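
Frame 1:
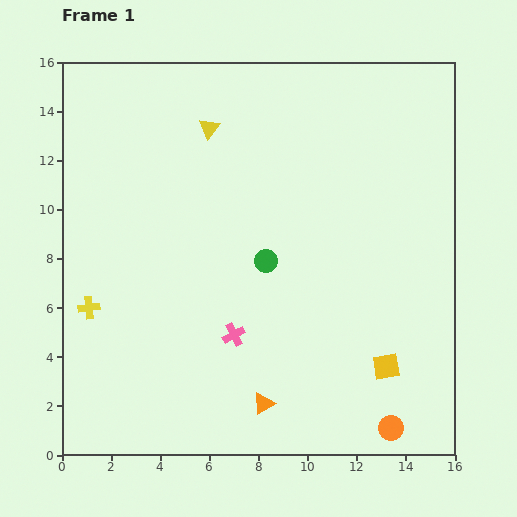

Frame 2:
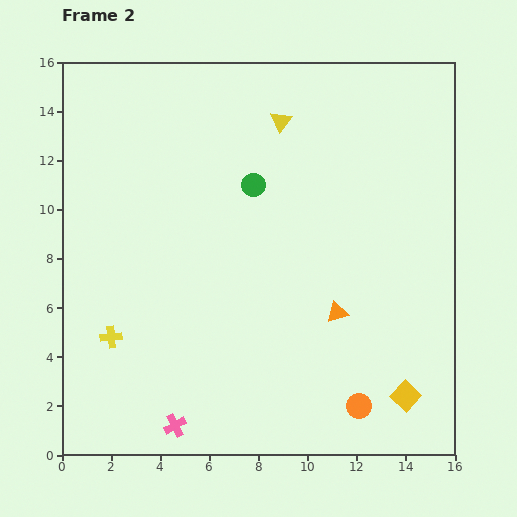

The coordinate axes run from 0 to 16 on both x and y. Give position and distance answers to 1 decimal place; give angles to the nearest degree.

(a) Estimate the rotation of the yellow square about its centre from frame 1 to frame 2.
38° counter-clockwise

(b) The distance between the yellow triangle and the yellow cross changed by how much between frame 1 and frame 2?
+2.4

Distance in frame 1: 8.8. Distance in frame 2: 11.2.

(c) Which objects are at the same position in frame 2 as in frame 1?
none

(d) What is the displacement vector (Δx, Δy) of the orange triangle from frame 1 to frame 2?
(3.0, 3.7)

The orange triangle was at (8.2, 2.1) in frame 1 and (11.2, 5.8) in frame 2.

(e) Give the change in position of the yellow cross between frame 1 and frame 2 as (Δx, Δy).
(0.9, -1.2)

The yellow cross was at (1.1, 6.0) in frame 1 and (2.0, 4.8) in frame 2.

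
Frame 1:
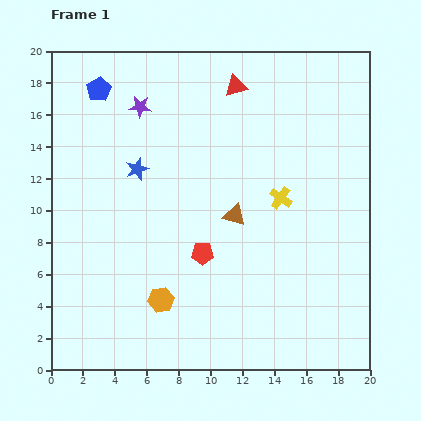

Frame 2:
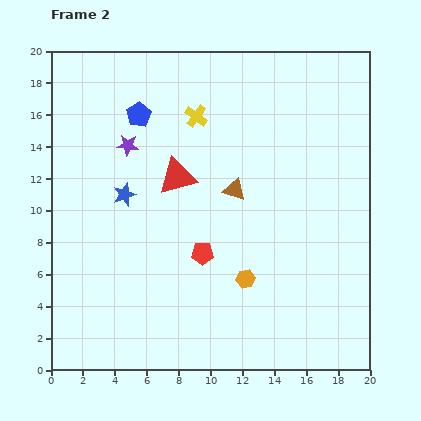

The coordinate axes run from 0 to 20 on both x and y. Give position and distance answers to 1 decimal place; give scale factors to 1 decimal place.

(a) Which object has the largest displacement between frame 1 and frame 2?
the yellow cross

(moved 7.4; next 6.8)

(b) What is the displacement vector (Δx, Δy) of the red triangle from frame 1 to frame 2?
(-3.7, -5.7)

The red triangle was at (11.6, 17.8) in frame 1 and (7.9, 12.1) in frame 2.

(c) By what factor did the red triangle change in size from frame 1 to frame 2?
1.7×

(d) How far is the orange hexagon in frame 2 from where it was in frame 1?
5.5

The orange hexagon moved from (6.9, 4.4) to (12.2, 5.7), a distance of √(5.3² + 1.3²) ≈ 5.5.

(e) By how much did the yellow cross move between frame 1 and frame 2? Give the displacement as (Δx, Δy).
(-5.3, 5.1)

The yellow cross was at (14.4, 10.8) in frame 1 and (9.1, 15.9) in frame 2.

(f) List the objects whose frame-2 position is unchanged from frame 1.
the red pentagon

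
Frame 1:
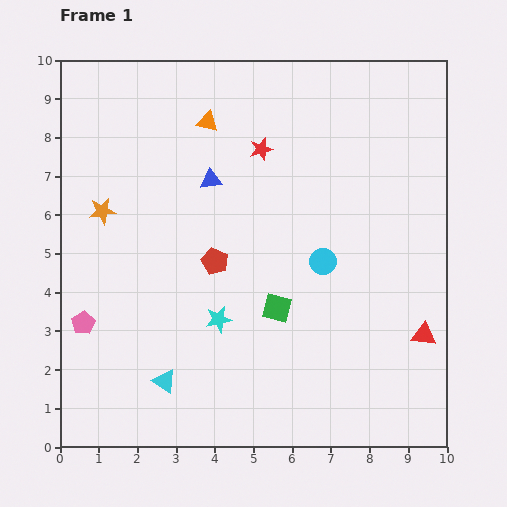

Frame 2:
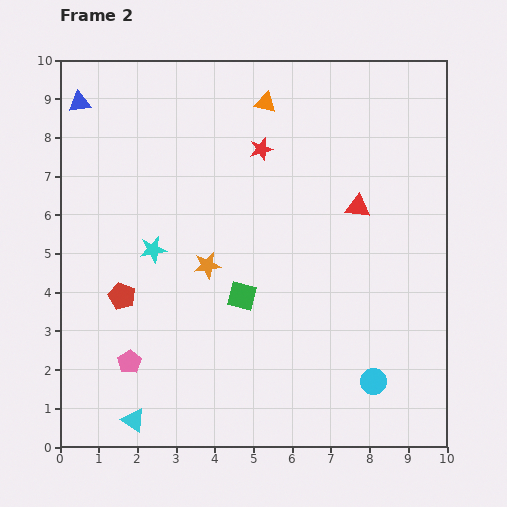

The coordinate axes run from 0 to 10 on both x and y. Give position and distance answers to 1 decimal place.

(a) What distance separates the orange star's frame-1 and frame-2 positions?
3.0

The orange star moved from (1.1, 6.1) to (3.8, 4.7), a distance of √(2.7² + 1.4²) ≈ 3.0.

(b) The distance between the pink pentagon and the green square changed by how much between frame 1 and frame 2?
-1.6

Distance in frame 1: 5.0. Distance in frame 2: 3.4.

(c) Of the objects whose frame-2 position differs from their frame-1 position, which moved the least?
the green square

(moved 0.9)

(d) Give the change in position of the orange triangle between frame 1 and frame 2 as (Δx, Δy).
(1.5, 0.5)

The orange triangle was at (3.8, 8.4) in frame 1 and (5.3, 8.9) in frame 2.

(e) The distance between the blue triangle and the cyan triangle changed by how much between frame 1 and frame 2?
+3.0

Distance in frame 1: 5.3. Distance in frame 2: 8.3.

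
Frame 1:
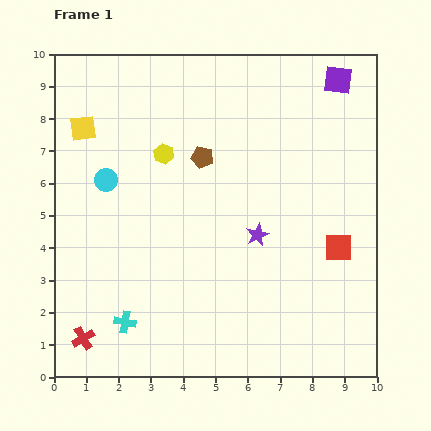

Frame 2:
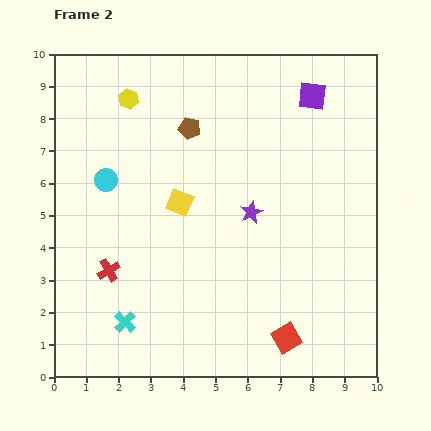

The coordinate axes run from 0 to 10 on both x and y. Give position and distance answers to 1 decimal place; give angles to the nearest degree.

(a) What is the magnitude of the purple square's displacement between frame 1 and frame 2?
0.9

The purple square moved from (8.8, 9.2) to (8.0, 8.7), a distance of √(0.8² + 0.5²) ≈ 0.9.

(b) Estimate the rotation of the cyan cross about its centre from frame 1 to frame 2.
34° clockwise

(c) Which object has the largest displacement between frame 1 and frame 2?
the yellow square

(moved 3.8; next 3.2)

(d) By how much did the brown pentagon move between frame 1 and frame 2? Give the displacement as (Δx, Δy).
(-0.4, 0.9)

The brown pentagon was at (4.6, 6.8) in frame 1 and (4.2, 7.7) in frame 2.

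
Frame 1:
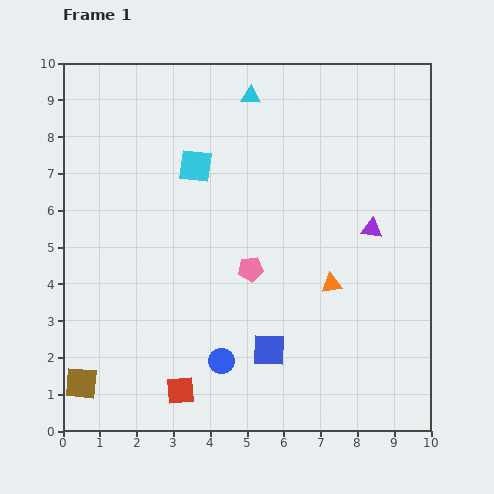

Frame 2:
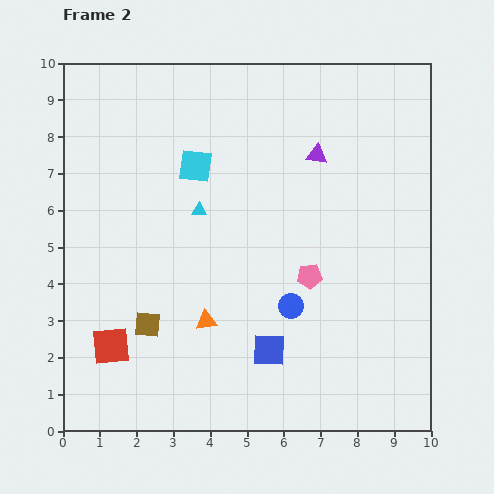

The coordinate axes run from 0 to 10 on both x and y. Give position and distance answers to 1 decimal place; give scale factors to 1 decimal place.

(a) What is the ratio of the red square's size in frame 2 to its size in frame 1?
1.3×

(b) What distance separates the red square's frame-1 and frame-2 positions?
2.2

The red square moved from (3.2, 1.1) to (1.3, 2.3), a distance of √(1.9² + 1.2²) ≈ 2.2.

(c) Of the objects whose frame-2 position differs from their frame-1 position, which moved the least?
the pink pentagon

(moved 1.6)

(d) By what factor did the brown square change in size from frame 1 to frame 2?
0.8×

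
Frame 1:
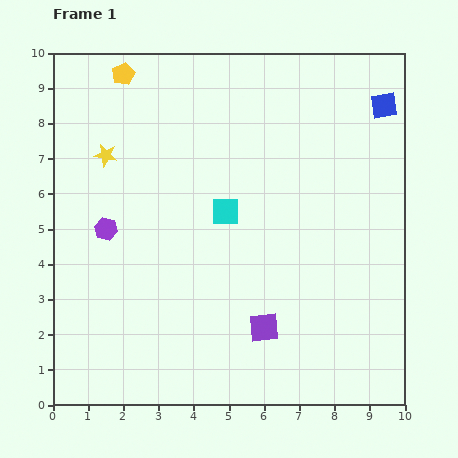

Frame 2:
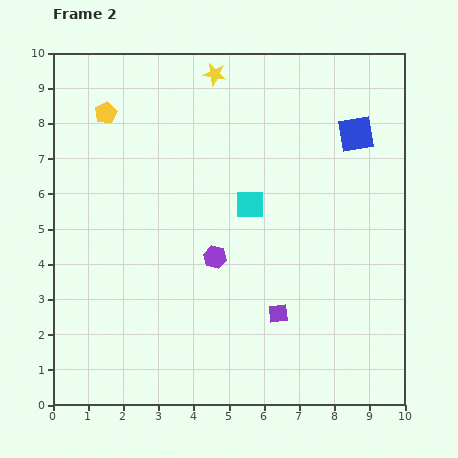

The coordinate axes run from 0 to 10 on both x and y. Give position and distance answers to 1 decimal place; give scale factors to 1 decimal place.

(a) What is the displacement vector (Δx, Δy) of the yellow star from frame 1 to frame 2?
(3.1, 2.3)

The yellow star was at (1.5, 7.1) in frame 1 and (4.6, 9.4) in frame 2.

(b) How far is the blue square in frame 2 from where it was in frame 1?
1.1

The blue square moved from (9.4, 8.5) to (8.6, 7.7), a distance of √(0.8² + 0.8²) ≈ 1.1.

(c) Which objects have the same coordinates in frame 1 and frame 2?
none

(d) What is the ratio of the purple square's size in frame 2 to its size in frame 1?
0.7×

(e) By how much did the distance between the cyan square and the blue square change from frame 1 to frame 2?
-1.8

Distance in frame 1: 5.4. Distance in frame 2: 3.6.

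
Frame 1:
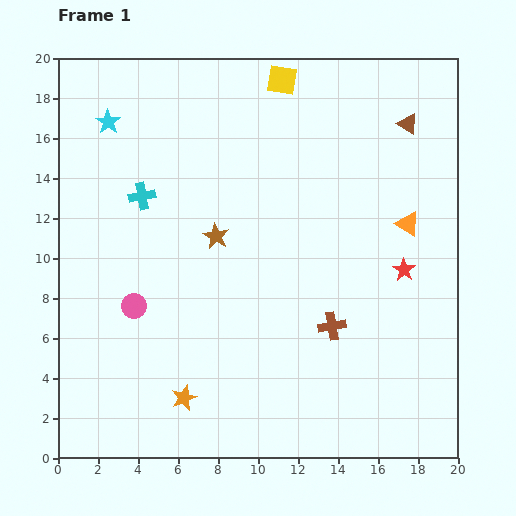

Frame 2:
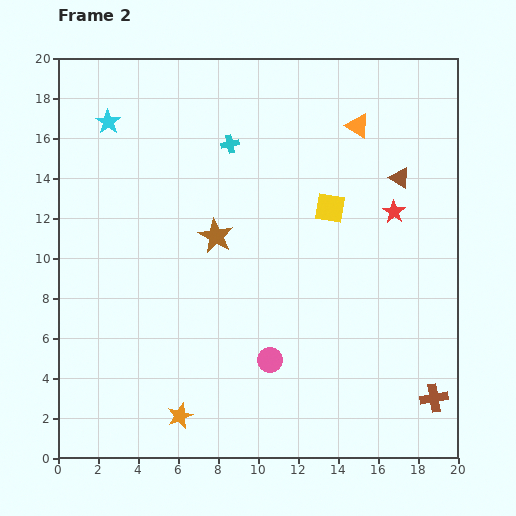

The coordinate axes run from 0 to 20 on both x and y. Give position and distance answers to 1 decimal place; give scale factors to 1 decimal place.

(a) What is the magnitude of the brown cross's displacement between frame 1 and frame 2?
6.2

The brown cross moved from (13.7, 6.6) to (18.8, 3.0), a distance of √(5.1² + 3.6²) ≈ 6.2.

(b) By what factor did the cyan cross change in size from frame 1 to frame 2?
0.7×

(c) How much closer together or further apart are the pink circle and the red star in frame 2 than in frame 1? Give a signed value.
-3.9

Distance in frame 1: 13.6. Distance in frame 2: 9.7.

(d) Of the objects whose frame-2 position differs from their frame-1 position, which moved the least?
the orange star

(moved 0.9)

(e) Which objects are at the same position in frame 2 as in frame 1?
the cyan star, the brown star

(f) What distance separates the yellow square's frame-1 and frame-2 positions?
6.8

The yellow square moved from (11.2, 18.9) to (13.6, 12.5), a distance of √(2.4² + 6.4²) ≈ 6.8.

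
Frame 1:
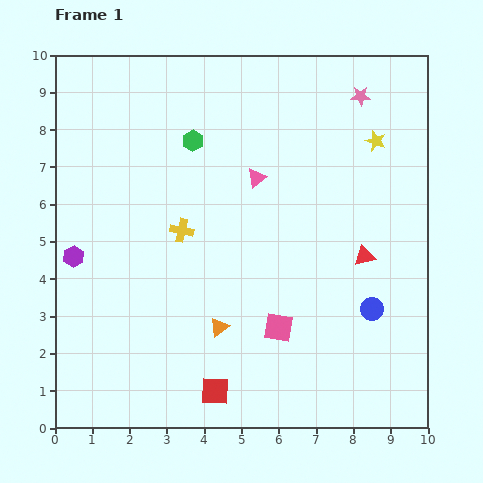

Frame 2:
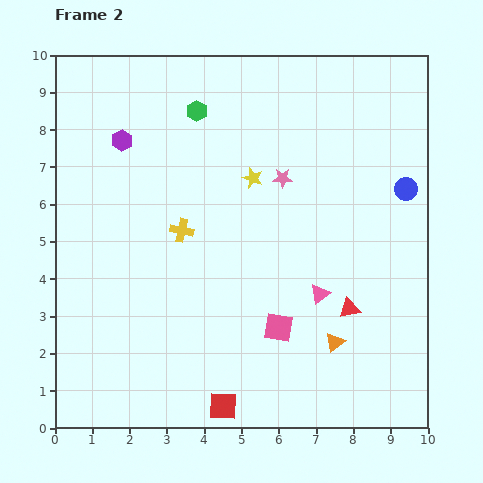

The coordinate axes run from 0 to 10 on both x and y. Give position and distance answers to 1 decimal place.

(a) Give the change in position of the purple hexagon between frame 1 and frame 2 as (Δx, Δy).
(1.3, 3.1)

The purple hexagon was at (0.5, 4.6) in frame 1 and (1.8, 7.7) in frame 2.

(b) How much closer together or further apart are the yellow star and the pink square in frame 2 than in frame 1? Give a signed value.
-1.5

Distance in frame 1: 5.6. Distance in frame 2: 4.1.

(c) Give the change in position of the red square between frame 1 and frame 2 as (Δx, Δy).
(0.2, -0.4)

The red square was at (4.3, 1.0) in frame 1 and (4.5, 0.6) in frame 2.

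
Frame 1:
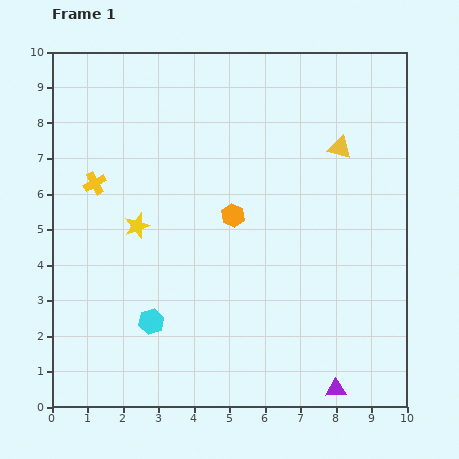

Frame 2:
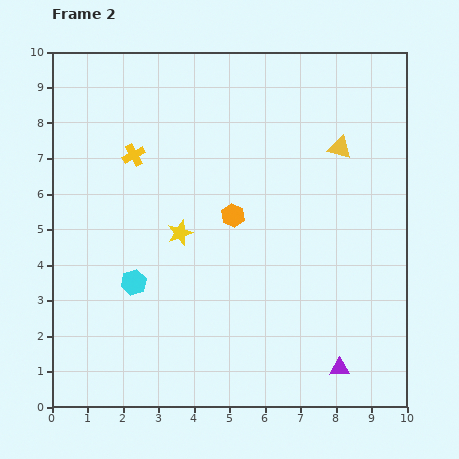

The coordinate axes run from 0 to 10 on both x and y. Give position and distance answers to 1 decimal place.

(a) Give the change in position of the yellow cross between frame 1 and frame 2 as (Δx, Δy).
(1.1, 0.8)

The yellow cross was at (1.2, 6.3) in frame 1 and (2.3, 7.1) in frame 2.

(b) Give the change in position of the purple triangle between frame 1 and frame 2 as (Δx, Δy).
(0.1, 0.6)

The purple triangle was at (8.0, 0.5) in frame 1 and (8.1, 1.1) in frame 2.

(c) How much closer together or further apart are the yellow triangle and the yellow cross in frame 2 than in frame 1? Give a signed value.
-1.2

Distance in frame 1: 7.0. Distance in frame 2: 5.8.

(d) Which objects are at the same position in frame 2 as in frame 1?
the orange hexagon, the yellow triangle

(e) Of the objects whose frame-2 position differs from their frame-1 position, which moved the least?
the purple triangle

(moved 0.6)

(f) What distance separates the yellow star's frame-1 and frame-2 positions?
1.2

The yellow star moved from (2.4, 5.1) to (3.6, 4.9), a distance of √(1.2² + 0.2²) ≈ 1.2.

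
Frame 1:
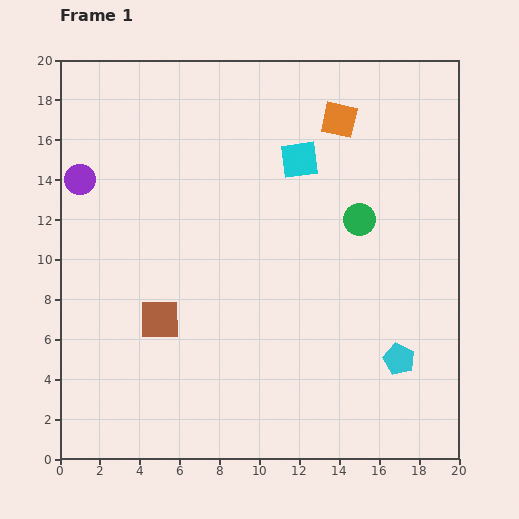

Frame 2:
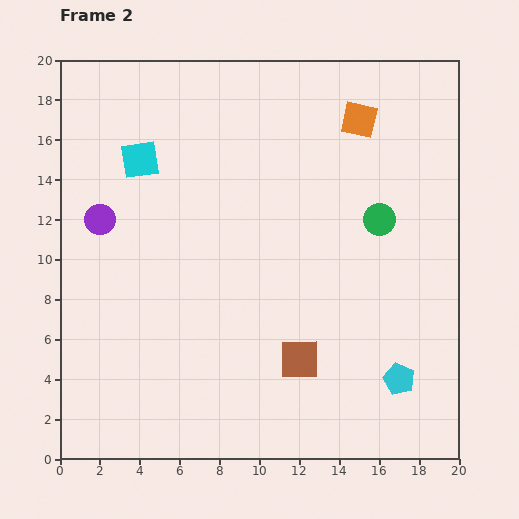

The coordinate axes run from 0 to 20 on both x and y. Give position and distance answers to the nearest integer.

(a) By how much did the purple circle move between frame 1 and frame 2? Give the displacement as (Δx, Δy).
(1, -2)

The purple circle was at (1, 14) in frame 1 and (2, 12) in frame 2.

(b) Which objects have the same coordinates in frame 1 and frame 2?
none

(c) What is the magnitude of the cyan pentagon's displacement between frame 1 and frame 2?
1

The cyan pentagon moved from (17, 5) to (17, 4), a distance of √(0² + 1²) ≈ 1.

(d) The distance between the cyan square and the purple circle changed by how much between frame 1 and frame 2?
-7

Distance in frame 1: 11. Distance in frame 2: 4.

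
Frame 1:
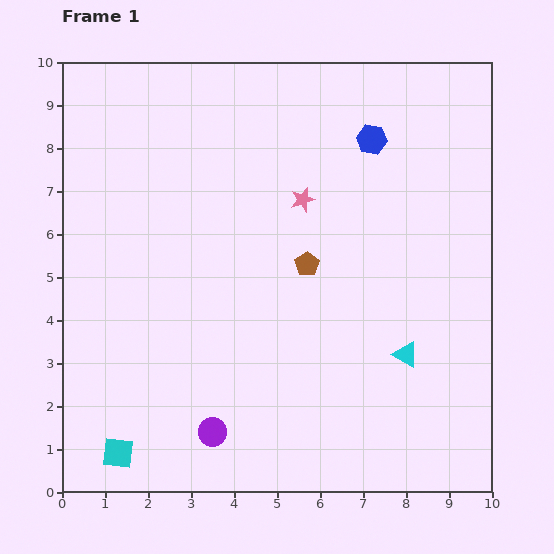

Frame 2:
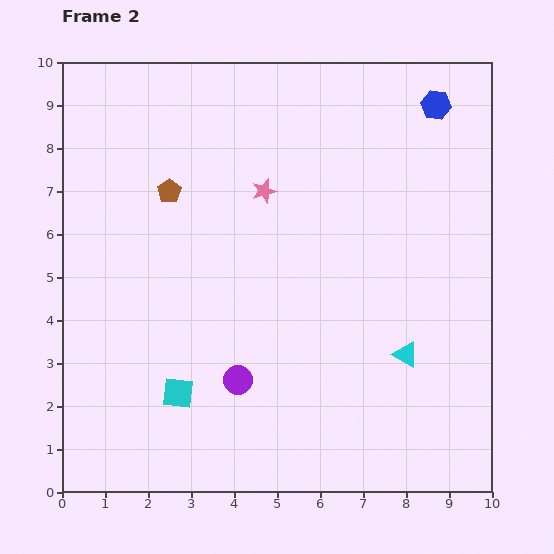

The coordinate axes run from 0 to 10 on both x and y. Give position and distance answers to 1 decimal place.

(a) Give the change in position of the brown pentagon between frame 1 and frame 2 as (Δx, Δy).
(-3.2, 1.7)

The brown pentagon was at (5.7, 5.3) in frame 1 and (2.5, 7.0) in frame 2.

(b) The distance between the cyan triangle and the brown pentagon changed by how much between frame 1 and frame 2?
+3.6

Distance in frame 1: 3.1. Distance in frame 2: 6.7.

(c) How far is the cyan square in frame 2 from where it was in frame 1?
2.0

The cyan square moved from (1.3, 0.9) to (2.7, 2.3), a distance of √(1.4² + 1.4²) ≈ 2.0.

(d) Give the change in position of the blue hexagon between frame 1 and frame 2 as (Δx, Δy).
(1.5, 0.8)

The blue hexagon was at (7.2, 8.2) in frame 1 and (8.7, 9.0) in frame 2.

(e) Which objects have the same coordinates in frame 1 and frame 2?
the cyan triangle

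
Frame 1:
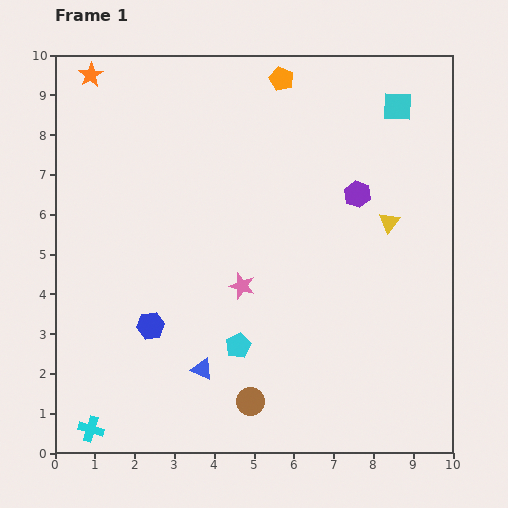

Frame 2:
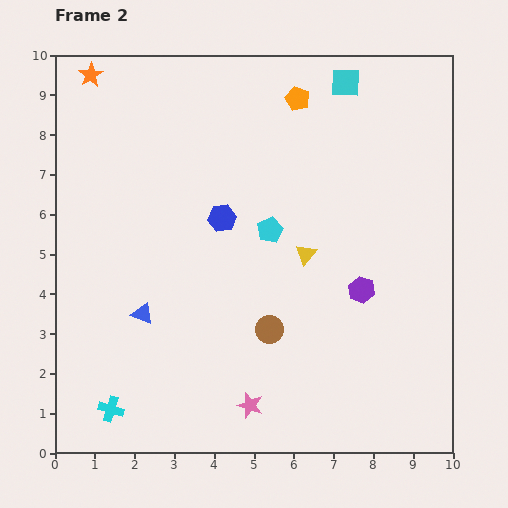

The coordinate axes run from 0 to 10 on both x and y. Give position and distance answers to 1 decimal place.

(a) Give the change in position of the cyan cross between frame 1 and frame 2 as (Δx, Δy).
(0.5, 0.5)

The cyan cross was at (0.9, 0.6) in frame 1 and (1.4, 1.1) in frame 2.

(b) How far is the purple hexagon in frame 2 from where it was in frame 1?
2.4

The purple hexagon moved from (7.6, 6.5) to (7.7, 4.1), a distance of √(0.1² + 2.4²) ≈ 2.4.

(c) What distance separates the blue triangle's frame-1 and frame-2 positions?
2.1

The blue triangle moved from (3.7, 2.1) to (2.2, 3.5), a distance of √(1.5² + 1.4²) ≈ 2.1.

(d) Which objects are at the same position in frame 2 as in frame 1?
the orange star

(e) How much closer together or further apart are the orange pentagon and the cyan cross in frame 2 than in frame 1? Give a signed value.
-0.9

Distance in frame 1: 10.0. Distance in frame 2: 9.1.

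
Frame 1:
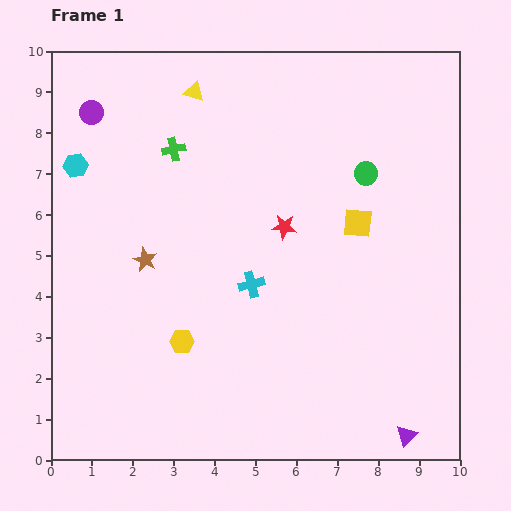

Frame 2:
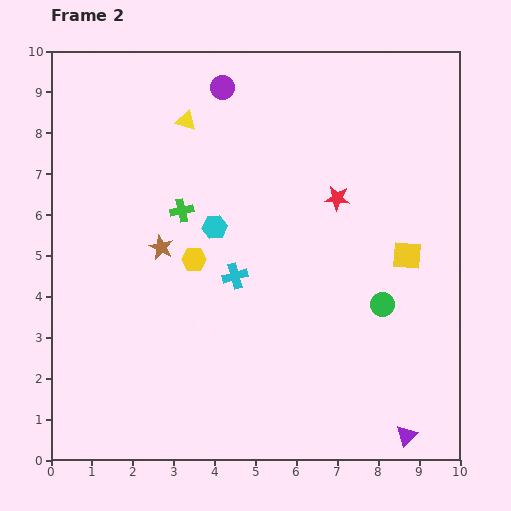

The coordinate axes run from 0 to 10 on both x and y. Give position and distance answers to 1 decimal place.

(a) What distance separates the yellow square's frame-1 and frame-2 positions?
1.4

The yellow square moved from (7.5, 5.8) to (8.7, 5.0), a distance of √(1.2² + 0.8²) ≈ 1.4.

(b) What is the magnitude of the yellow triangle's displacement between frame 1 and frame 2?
0.7

The yellow triangle moved from (3.5, 9.0) to (3.3, 8.3), a distance of √(0.2² + 0.7²) ≈ 0.7.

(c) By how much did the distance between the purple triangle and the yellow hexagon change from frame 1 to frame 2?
+0.7

Distance in frame 1: 6.0. Distance in frame 2: 6.7.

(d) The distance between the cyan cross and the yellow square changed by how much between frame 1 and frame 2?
+1.2

Distance in frame 1: 3.0. Distance in frame 2: 4.2.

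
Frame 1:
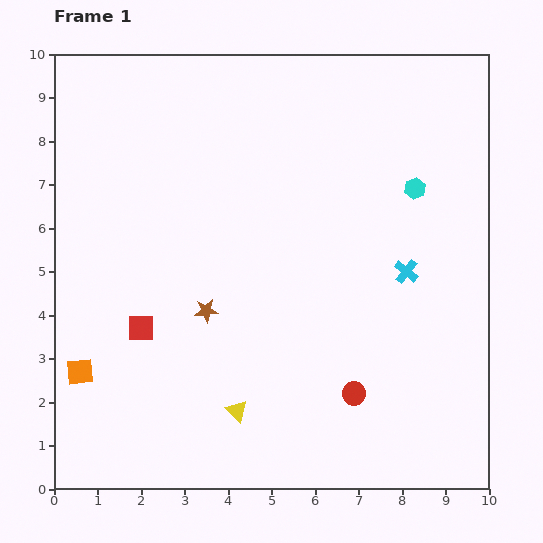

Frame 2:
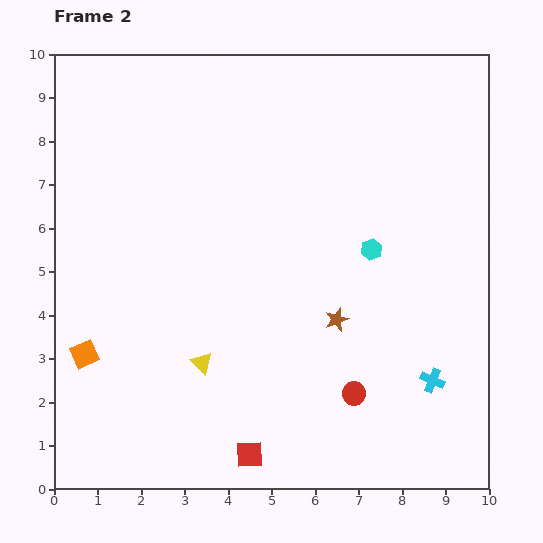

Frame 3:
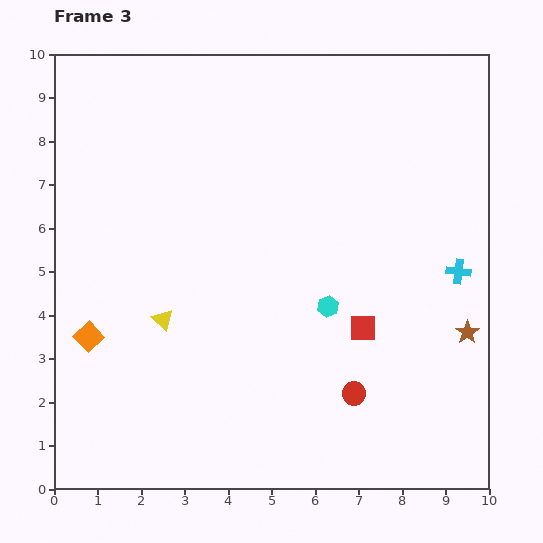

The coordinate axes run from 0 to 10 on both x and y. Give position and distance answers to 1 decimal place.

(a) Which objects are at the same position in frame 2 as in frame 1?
the red circle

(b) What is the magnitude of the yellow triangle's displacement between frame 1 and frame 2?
1.4

The yellow triangle moved from (4.2, 1.8) to (3.4, 2.9), a distance of √(0.8² + 1.1²) ≈ 1.4.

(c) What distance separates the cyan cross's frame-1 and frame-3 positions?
1.2

The cyan cross moved from (8.1, 5.0) to (9.3, 5.0), a distance of √(1.2² + 0.0²) ≈ 1.2.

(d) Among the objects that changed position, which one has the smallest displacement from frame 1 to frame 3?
the orange square

(moved 0.8)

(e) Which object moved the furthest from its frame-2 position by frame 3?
the red square

(moved 3.9; next 3.0)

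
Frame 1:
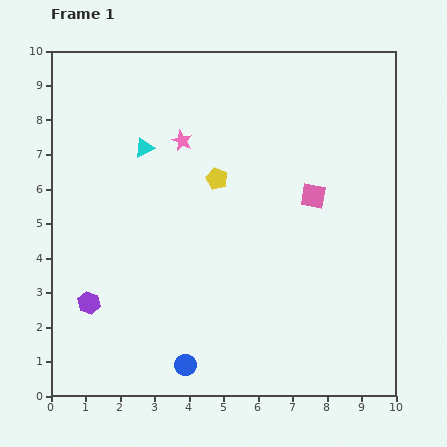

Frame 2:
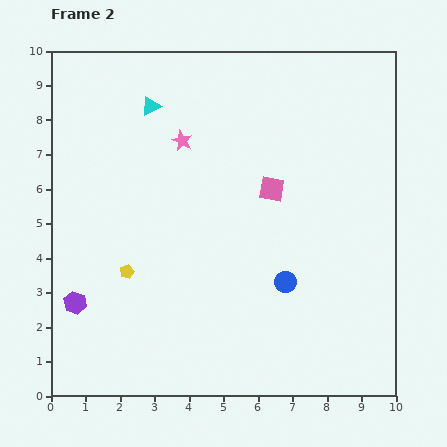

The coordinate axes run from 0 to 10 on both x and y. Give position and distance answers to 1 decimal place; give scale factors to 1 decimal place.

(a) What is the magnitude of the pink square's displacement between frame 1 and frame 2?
1.2

The pink square moved from (7.6, 5.8) to (6.4, 6.0), a distance of √(1.2² + 0.2²) ≈ 1.2.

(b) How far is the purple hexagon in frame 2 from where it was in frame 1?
0.4

The purple hexagon moved from (1.1, 2.7) to (0.7, 2.7), a distance of √(0.4² + 0.0²) ≈ 0.4.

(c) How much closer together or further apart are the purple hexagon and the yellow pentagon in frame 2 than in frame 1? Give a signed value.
-3.5

Distance in frame 1: 5.2. Distance in frame 2: 1.7.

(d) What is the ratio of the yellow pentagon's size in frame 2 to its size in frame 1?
0.6×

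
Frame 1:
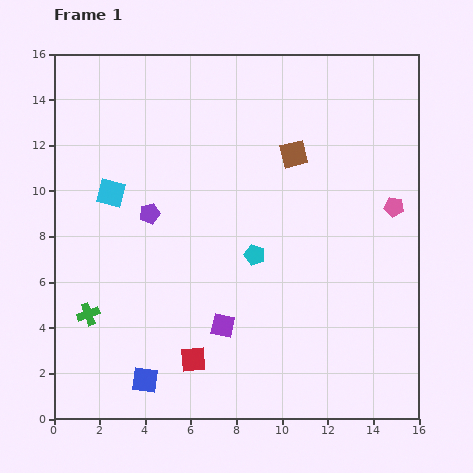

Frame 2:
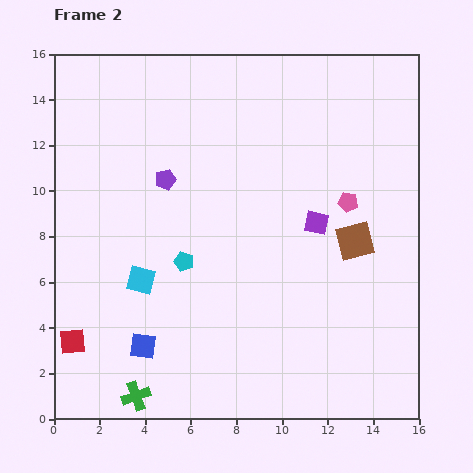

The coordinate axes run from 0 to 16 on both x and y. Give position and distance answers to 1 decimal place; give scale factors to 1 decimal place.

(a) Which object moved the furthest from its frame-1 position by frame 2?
the purple square

(moved 6.1; next 5.4)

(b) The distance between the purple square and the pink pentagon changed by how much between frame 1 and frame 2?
-7.4

Distance in frame 1: 9.1. Distance in frame 2: 1.7.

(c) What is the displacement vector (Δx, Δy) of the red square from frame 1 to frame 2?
(-5.3, 0.8)

The red square was at (6.1, 2.6) in frame 1 and (0.8, 3.4) in frame 2.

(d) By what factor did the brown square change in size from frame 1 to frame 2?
1.4×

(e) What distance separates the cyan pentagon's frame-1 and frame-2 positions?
3.1

The cyan pentagon moved from (8.8, 7.2) to (5.7, 6.9), a distance of √(3.1² + 0.3²) ≈ 3.1.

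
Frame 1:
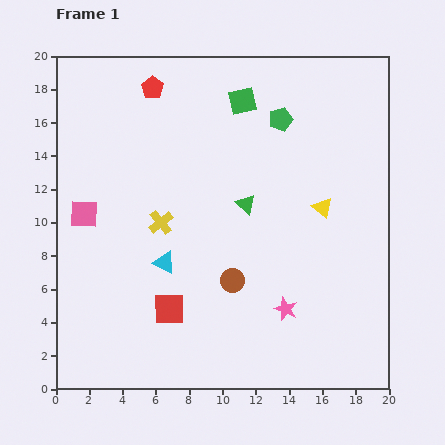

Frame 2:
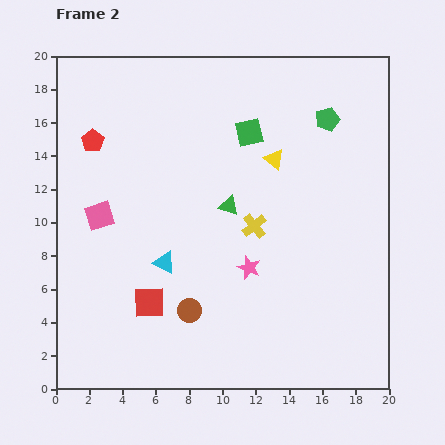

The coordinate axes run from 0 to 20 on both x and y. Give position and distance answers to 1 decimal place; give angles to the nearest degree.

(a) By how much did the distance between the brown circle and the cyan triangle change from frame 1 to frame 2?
-0.9

Distance in frame 1: 4.2. Distance in frame 2: 3.3.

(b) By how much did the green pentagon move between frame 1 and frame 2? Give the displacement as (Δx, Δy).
(2.8, 0.0)

The green pentagon was at (13.5, 16.2) in frame 1 and (16.3, 16.2) in frame 2.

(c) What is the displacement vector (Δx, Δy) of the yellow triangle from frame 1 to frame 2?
(-2.9, 2.9)

The yellow triangle was at (16.0, 10.9) in frame 1 and (13.1, 13.8) in frame 2.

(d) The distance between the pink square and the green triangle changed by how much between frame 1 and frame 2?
-1.9

Distance in frame 1: 9.7. Distance in frame 2: 7.8.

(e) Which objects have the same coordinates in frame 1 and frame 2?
the cyan triangle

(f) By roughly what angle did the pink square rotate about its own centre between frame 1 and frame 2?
20° counter-clockwise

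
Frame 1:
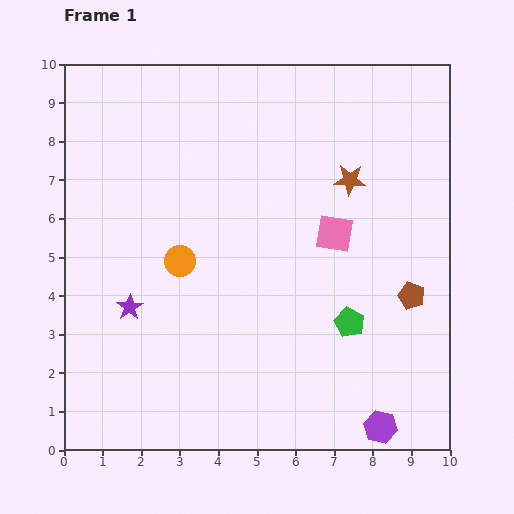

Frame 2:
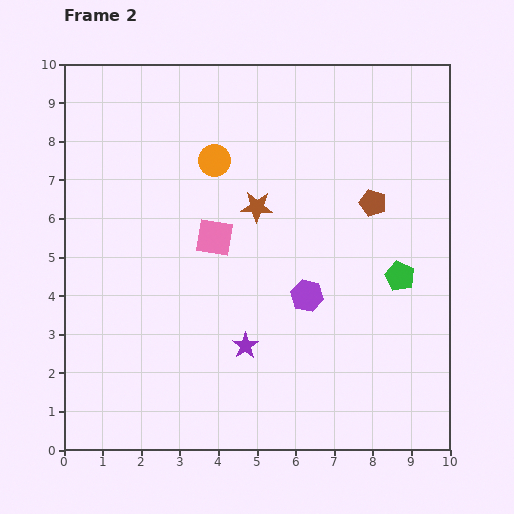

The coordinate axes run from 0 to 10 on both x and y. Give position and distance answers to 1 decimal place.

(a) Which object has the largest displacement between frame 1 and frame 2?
the purple hexagon

(moved 3.9; next 3.2)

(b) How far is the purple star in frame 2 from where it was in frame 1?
3.2

The purple star moved from (1.7, 3.7) to (4.7, 2.7), a distance of √(3.0² + 1.0²) ≈ 3.2.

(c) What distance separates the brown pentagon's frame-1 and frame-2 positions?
2.6

The brown pentagon moved from (9.0, 4.0) to (8.0, 6.4), a distance of √(1.0² + 2.4²) ≈ 2.6.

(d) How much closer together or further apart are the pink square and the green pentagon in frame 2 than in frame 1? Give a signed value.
+2.6

Distance in frame 1: 2.3. Distance in frame 2: 4.9.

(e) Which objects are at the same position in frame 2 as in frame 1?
none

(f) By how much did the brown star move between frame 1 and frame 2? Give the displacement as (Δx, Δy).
(-2.4, -0.7)

The brown star was at (7.4, 7.0) in frame 1 and (5.0, 6.3) in frame 2.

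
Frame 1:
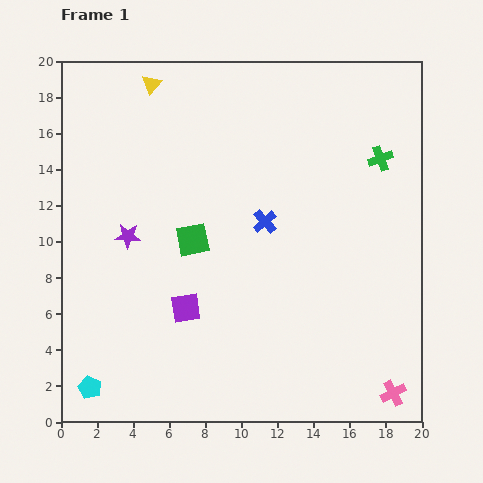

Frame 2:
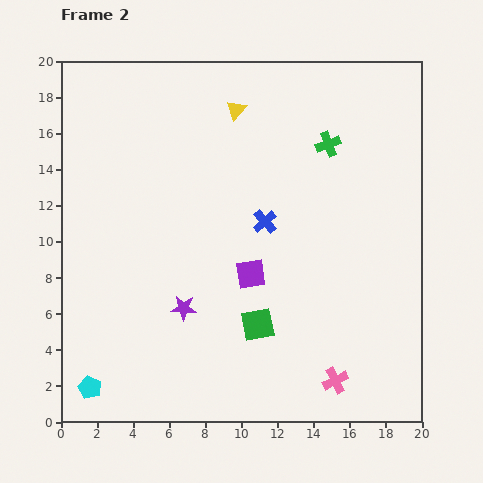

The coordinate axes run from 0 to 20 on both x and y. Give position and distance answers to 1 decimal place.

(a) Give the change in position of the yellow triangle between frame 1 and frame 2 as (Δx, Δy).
(4.7, -1.4)

The yellow triangle was at (5.0, 18.7) in frame 1 and (9.7, 17.3) in frame 2.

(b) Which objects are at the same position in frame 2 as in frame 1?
the blue cross, the cyan pentagon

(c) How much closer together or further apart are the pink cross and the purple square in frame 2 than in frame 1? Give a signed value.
-4.9

Distance in frame 1: 12.4. Distance in frame 2: 7.5.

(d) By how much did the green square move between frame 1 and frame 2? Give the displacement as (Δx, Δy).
(3.6, -4.7)

The green square was at (7.3, 10.1) in frame 1 and (10.9, 5.4) in frame 2.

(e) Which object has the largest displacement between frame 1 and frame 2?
the green square

(moved 5.9; next 5.1)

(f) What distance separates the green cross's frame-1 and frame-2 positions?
3.0

The green cross moved from (17.7, 14.6) to (14.8, 15.4), a distance of √(2.9² + 0.8²) ≈ 3.0.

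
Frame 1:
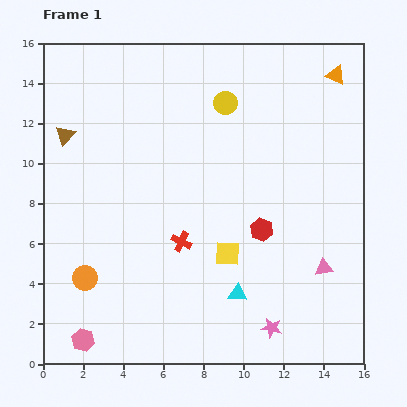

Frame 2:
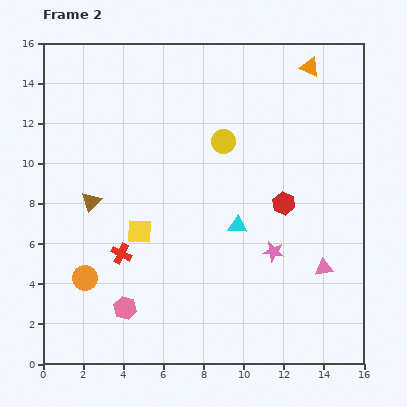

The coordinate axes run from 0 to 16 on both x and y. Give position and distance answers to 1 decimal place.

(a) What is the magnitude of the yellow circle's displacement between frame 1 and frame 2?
1.9

The yellow circle moved from (9.1, 13.0) to (9.0, 11.1), a distance of √(0.1² + 1.9²) ≈ 1.9.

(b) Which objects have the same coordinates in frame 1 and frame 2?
the pink triangle, the orange circle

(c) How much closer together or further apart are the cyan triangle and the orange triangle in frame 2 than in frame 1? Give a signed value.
-3.3

Distance in frame 1: 12.0. Distance in frame 2: 8.7.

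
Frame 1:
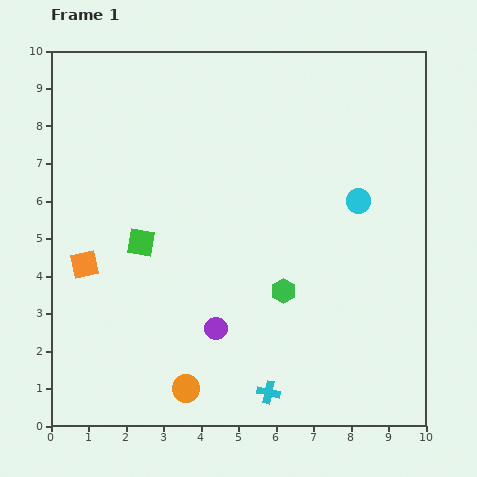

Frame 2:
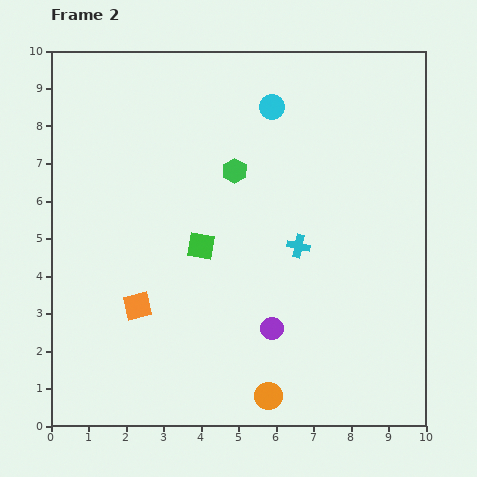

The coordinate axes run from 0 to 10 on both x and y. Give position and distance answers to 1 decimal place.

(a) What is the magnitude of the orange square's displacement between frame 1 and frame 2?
1.8

The orange square moved from (0.9, 4.3) to (2.3, 3.2), a distance of √(1.4² + 1.1²) ≈ 1.8.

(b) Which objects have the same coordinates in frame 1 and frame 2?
none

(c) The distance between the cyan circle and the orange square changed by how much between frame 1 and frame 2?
-1.1

Distance in frame 1: 7.5. Distance in frame 2: 6.4.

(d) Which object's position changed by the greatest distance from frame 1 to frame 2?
the cyan cross

(moved 4.0; next 3.5)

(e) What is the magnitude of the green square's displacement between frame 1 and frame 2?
1.6

The green square moved from (2.4, 4.9) to (4.0, 4.8), a distance of √(1.6² + 0.1²) ≈ 1.6.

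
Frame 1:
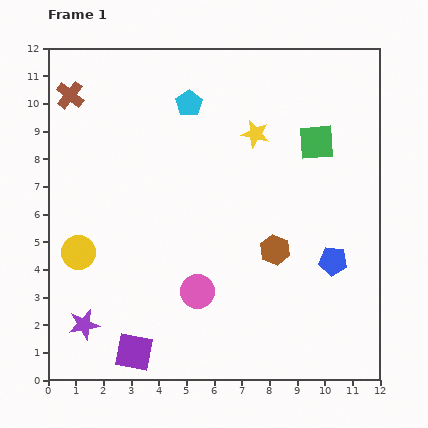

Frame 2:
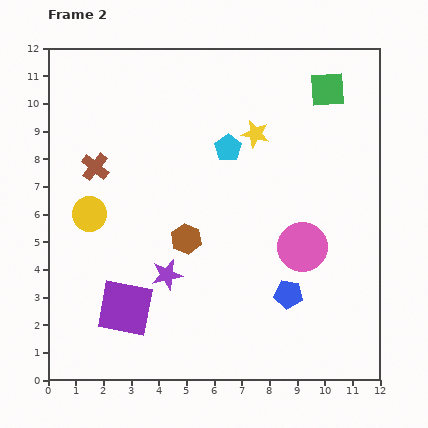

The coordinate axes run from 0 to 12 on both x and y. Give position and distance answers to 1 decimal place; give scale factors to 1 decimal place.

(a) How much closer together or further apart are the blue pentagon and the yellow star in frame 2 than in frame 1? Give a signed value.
+0.5

Distance in frame 1: 5.4. Distance in frame 2: 5.9.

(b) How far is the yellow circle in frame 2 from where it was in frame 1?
1.5

The yellow circle moved from (1.1, 4.6) to (1.5, 6.0), a distance of √(0.4² + 1.4²) ≈ 1.5.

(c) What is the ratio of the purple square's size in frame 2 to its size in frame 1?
1.5×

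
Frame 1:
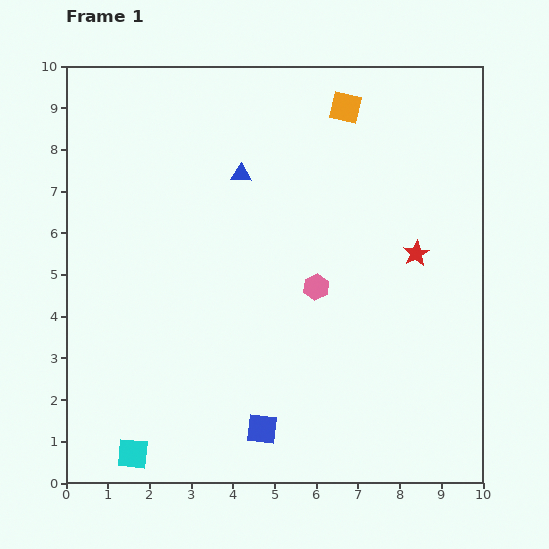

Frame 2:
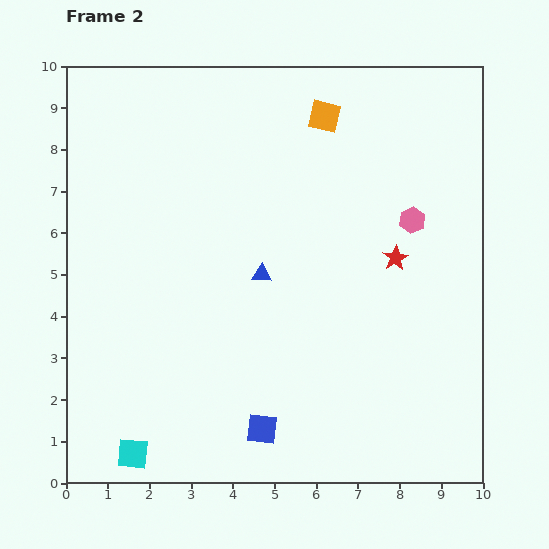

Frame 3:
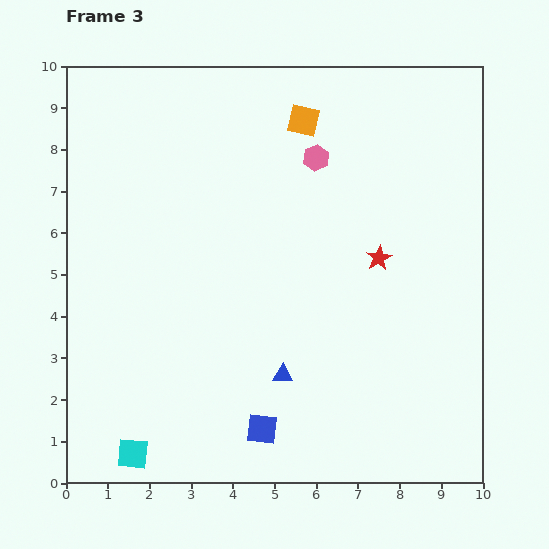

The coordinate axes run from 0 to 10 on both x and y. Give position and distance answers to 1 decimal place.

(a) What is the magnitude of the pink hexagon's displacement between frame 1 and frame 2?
2.8

The pink hexagon moved from (6.0, 4.7) to (8.3, 6.3), a distance of √(2.3² + 1.6²) ≈ 2.8.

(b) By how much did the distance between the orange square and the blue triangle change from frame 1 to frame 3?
+3.1

Distance in frame 1: 3.0. Distance in frame 3: 6.1.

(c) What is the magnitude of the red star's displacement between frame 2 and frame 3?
0.4

The red star moved from (7.9, 5.4) to (7.5, 5.4), a distance of √(0.4² + 0.0²) ≈ 0.4.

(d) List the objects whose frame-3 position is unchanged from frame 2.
the cyan square, the blue square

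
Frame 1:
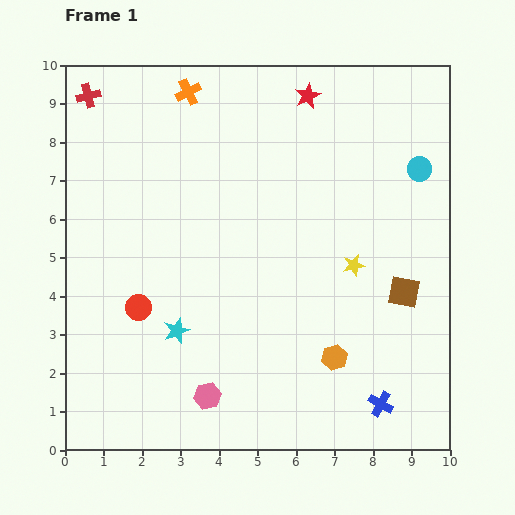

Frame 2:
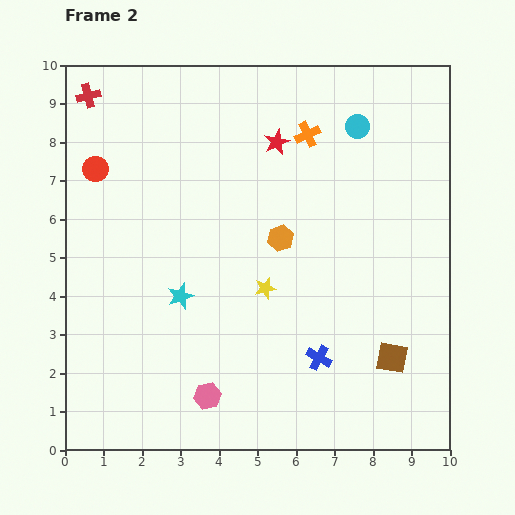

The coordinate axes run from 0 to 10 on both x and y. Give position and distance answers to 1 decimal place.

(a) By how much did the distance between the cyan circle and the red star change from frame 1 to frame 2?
-1.4

Distance in frame 1: 3.5. Distance in frame 2: 2.1.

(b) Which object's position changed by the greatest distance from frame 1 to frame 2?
the red circle

(moved 3.8; next 3.4)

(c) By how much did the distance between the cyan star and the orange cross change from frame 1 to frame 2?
-0.9

Distance in frame 1: 6.2. Distance in frame 2: 5.3.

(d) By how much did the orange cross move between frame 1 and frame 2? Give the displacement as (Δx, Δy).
(3.1, -1.1)

The orange cross was at (3.2, 9.3) in frame 1 and (6.3, 8.2) in frame 2.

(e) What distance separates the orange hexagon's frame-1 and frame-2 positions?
3.4

The orange hexagon moved from (7.0, 2.4) to (5.6, 5.5), a distance of √(1.4² + 3.1²) ≈ 3.4.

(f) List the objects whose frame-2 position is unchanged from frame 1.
the red cross, the pink hexagon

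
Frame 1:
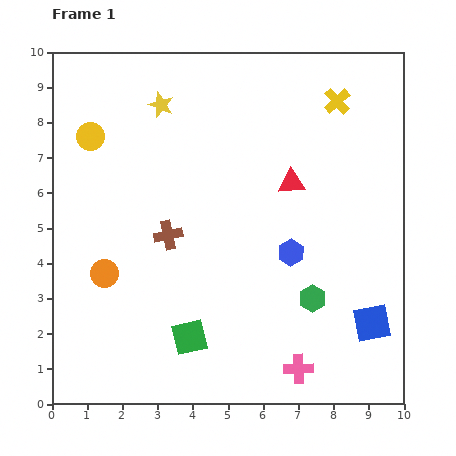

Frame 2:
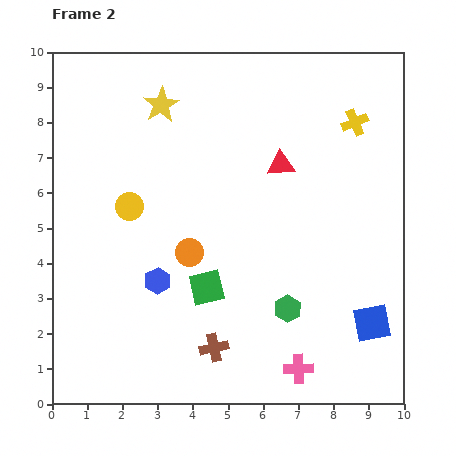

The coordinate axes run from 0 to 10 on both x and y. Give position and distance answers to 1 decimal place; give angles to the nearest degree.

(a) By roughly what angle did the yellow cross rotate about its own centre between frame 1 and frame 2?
19° clockwise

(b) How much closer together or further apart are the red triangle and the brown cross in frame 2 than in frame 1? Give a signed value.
+1.7

Distance in frame 1: 3.8. Distance in frame 2: 5.5.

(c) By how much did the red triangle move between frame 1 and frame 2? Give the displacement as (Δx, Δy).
(-0.3, 0.5)

The red triangle was at (6.8, 6.3) in frame 1 and (6.5, 6.8) in frame 2.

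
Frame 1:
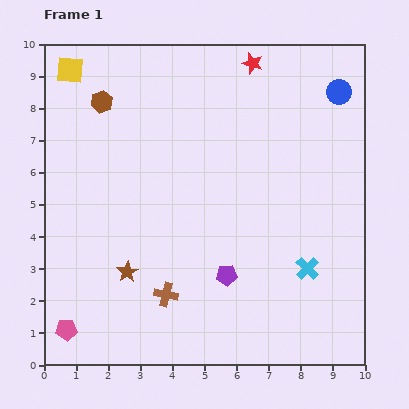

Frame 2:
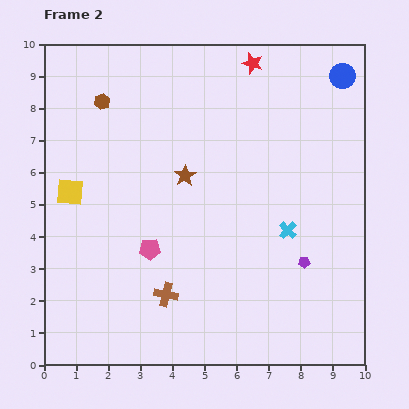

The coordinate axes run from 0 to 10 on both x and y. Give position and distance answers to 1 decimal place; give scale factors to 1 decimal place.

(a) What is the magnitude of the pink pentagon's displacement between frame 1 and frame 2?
3.6

The pink pentagon moved from (0.7, 1.1) to (3.3, 3.6), a distance of √(2.6² + 2.5²) ≈ 3.6.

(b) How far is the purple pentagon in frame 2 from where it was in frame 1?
2.4

The purple pentagon moved from (5.7, 2.8) to (8.1, 3.2), a distance of √(2.4² + 0.4²) ≈ 2.4.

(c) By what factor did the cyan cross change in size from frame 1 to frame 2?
0.8×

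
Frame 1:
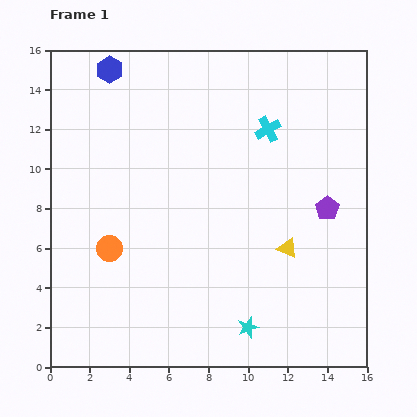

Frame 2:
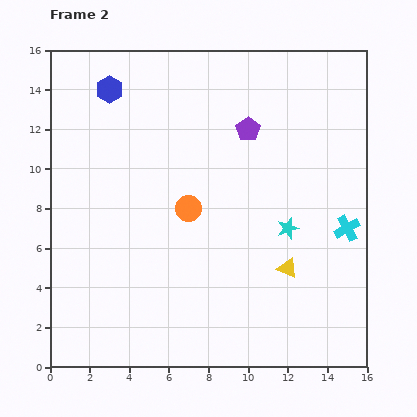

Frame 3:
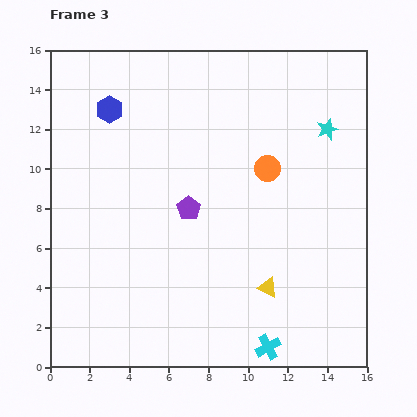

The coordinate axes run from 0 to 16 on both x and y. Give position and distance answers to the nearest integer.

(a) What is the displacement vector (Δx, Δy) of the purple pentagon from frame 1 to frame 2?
(-4, 4)

The purple pentagon was at (14, 8) in frame 1 and (10, 12) in frame 2.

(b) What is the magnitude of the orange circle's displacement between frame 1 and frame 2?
4

The orange circle moved from (3, 6) to (7, 8), a distance of √(4² + 2²) ≈ 4.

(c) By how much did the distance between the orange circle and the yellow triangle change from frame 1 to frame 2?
-3

Distance in frame 1: 9. Distance in frame 2: 6.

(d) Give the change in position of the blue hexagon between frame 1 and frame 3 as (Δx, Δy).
(0, -2)

The blue hexagon was at (3, 15) in frame 1 and (3, 13) in frame 3.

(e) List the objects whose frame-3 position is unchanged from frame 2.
none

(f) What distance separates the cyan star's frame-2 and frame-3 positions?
5

The cyan star moved from (12, 7) to (14, 12), a distance of √(2² + 5²) ≈ 5.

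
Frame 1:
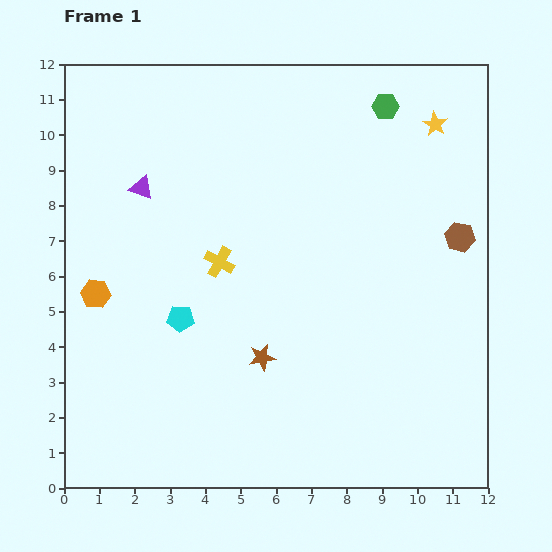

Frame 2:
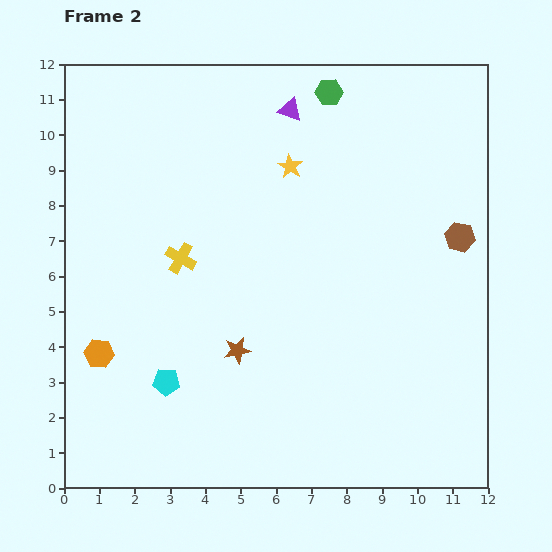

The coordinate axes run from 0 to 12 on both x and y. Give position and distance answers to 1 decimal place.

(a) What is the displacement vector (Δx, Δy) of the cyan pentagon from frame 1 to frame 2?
(-0.4, -1.8)

The cyan pentagon was at (3.3, 4.8) in frame 1 and (2.9, 3.0) in frame 2.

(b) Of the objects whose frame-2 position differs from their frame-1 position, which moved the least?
the brown star

(moved 0.7)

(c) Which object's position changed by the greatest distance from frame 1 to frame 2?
the purple triangle

(moved 4.7; next 4.3)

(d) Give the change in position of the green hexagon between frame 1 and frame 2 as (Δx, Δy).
(-1.6, 0.4)

The green hexagon was at (9.1, 10.8) in frame 1 and (7.5, 11.2) in frame 2.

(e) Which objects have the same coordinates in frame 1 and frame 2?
the brown hexagon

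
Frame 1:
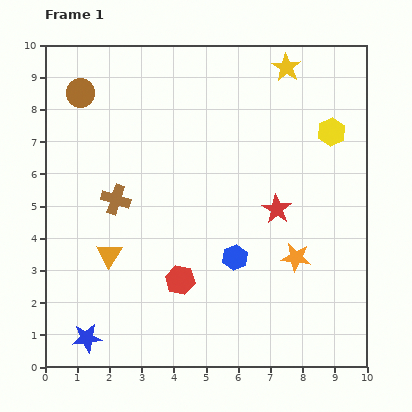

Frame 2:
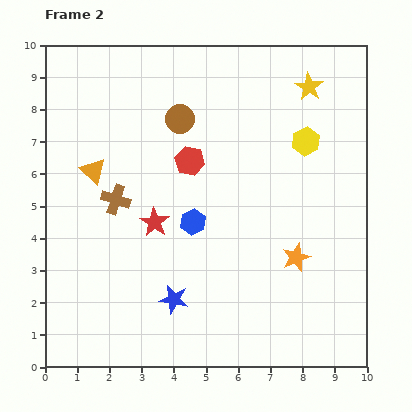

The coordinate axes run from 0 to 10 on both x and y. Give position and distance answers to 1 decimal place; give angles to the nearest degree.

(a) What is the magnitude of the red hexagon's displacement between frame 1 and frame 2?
3.7

The red hexagon moved from (4.2, 2.7) to (4.5, 6.4), a distance of √(0.3² + 3.7²) ≈ 3.7.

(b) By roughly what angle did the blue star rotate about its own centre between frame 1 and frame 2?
19° clockwise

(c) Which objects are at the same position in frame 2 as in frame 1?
the orange star, the brown cross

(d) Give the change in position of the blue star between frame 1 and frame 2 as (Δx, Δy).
(2.7, 1.2)

The blue star was at (1.3, 0.9) in frame 1 and (4.0, 2.1) in frame 2.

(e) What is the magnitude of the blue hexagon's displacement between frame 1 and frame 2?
1.7

The blue hexagon moved from (5.9, 3.4) to (4.6, 4.5), a distance of √(1.3² + 1.1²) ≈ 1.7.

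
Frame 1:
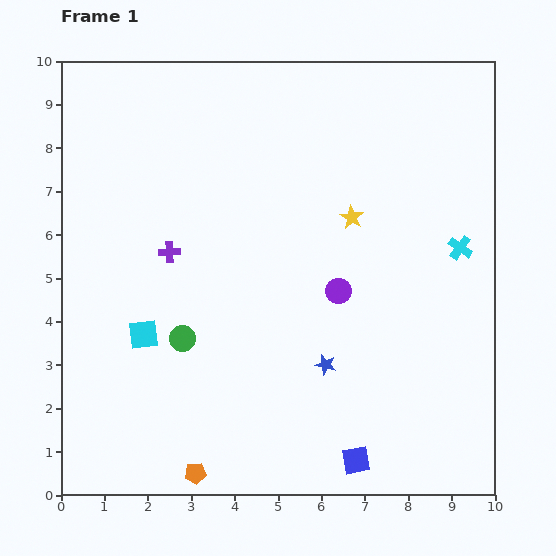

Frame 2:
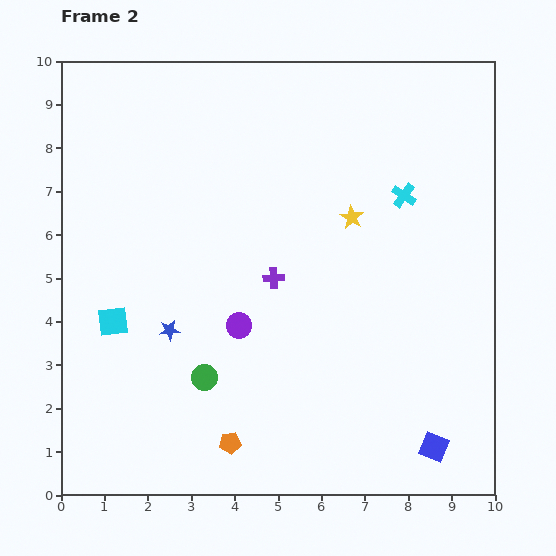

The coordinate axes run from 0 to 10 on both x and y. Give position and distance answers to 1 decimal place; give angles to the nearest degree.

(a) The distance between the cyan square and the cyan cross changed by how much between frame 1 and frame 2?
-0.3

Distance in frame 1: 7.6. Distance in frame 2: 7.3.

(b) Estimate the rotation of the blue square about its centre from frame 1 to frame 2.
33° clockwise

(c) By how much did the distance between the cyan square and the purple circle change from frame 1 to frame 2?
-1.7

Distance in frame 1: 4.6. Distance in frame 2: 2.9.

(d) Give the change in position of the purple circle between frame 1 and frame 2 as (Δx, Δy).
(-2.3, -0.8)

The purple circle was at (6.4, 4.7) in frame 1 and (4.1, 3.9) in frame 2.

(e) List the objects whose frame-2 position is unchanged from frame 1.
the yellow star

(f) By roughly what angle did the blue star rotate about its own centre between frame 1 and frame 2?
19° counter-clockwise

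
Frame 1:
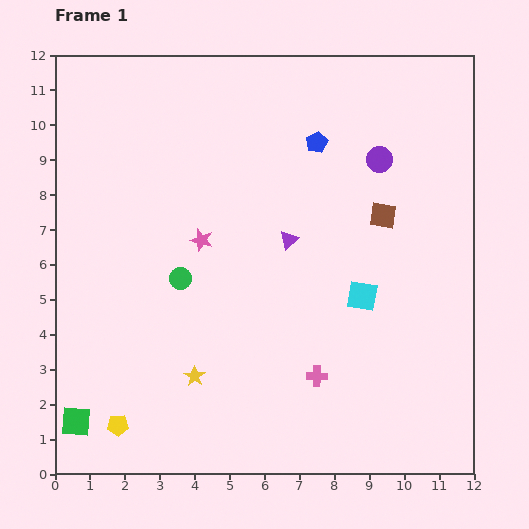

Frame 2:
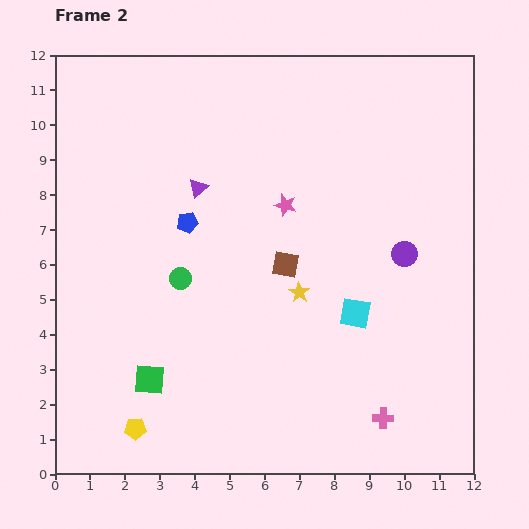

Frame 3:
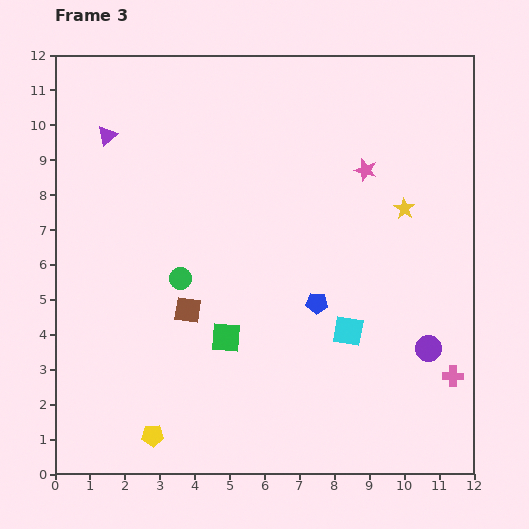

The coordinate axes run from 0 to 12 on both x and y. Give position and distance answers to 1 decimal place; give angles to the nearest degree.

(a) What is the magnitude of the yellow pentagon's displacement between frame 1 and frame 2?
0.5

The yellow pentagon moved from (1.8, 1.4) to (2.3, 1.3), a distance of √(0.5² + 0.1²) ≈ 0.5.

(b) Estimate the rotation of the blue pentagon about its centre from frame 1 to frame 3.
30° clockwise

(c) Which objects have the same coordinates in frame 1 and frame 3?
the green circle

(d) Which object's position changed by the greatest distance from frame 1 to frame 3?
the yellow star

(moved 7.7; next 6.2)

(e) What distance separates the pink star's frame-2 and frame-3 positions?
2.5

The pink star moved from (6.6, 7.7) to (8.9, 8.7), a distance of √(2.3² + 1.0²) ≈ 2.5.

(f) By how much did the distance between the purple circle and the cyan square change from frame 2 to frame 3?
+0.2

Distance in frame 2: 2.2. Distance in frame 3: 2.4.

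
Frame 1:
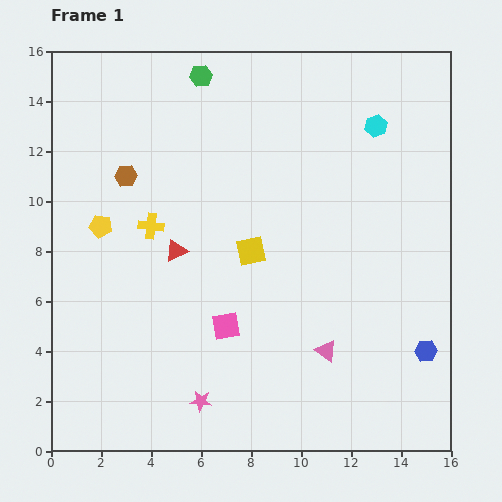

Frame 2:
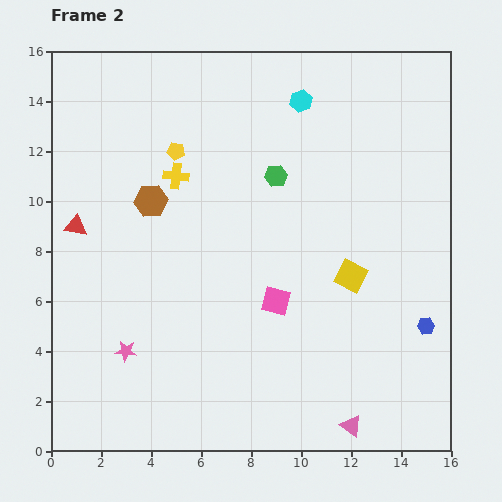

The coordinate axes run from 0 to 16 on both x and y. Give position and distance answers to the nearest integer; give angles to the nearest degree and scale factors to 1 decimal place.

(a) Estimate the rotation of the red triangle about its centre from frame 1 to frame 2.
35° clockwise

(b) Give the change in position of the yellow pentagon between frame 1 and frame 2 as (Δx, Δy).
(3, 3)

The yellow pentagon was at (2, 9) in frame 1 and (5, 12) in frame 2.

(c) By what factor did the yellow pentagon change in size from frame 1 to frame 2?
0.8×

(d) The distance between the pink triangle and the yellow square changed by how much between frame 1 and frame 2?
+1

Distance in frame 1: 5. Distance in frame 2: 6.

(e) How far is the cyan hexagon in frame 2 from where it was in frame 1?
3

The cyan hexagon moved from (13, 13) to (10, 14), a distance of √(3² + 1²) ≈ 3.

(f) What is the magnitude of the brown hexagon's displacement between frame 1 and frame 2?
1

The brown hexagon moved from (3, 11) to (4, 10), a distance of √(1² + 1²) ≈ 1.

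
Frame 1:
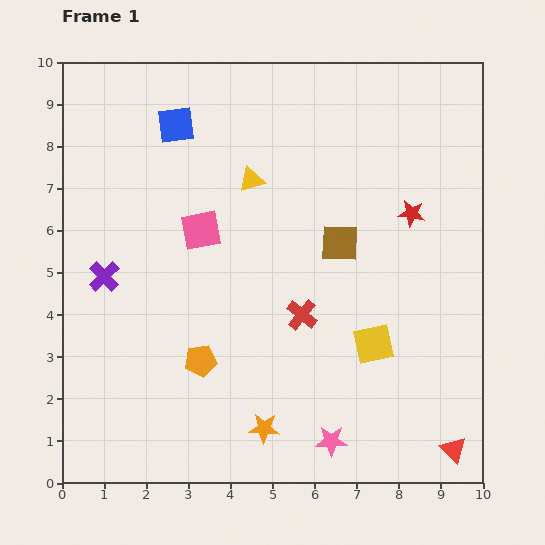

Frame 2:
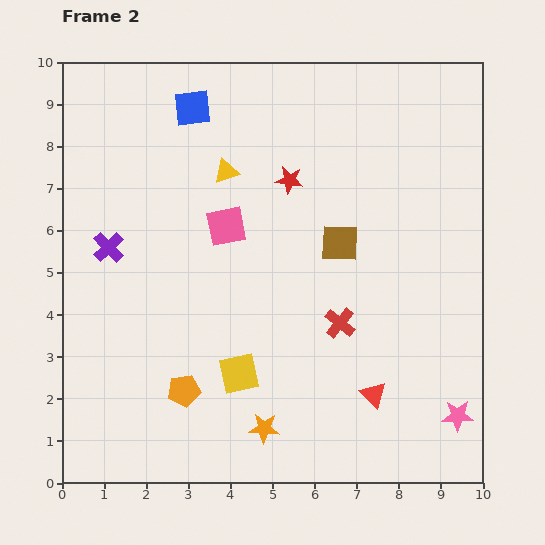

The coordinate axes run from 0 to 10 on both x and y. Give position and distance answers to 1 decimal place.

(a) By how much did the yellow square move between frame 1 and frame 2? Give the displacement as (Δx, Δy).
(-3.2, -0.7)

The yellow square was at (7.4, 3.3) in frame 1 and (4.2, 2.6) in frame 2.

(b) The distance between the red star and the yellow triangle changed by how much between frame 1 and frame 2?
-2.4

Distance in frame 1: 3.9. Distance in frame 2: 1.5.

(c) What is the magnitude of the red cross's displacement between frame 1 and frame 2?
0.9

The red cross moved from (5.7, 4.0) to (6.6, 3.8), a distance of √(0.9² + 0.2²) ≈ 0.9.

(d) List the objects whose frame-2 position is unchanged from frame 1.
the brown square, the orange star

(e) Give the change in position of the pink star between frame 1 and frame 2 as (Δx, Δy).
(3.0, 0.6)

The pink star was at (6.4, 1.0) in frame 1 and (9.4, 1.6) in frame 2.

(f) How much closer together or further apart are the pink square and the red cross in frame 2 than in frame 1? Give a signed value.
+0.4

Distance in frame 1: 3.1. Distance in frame 2: 3.5.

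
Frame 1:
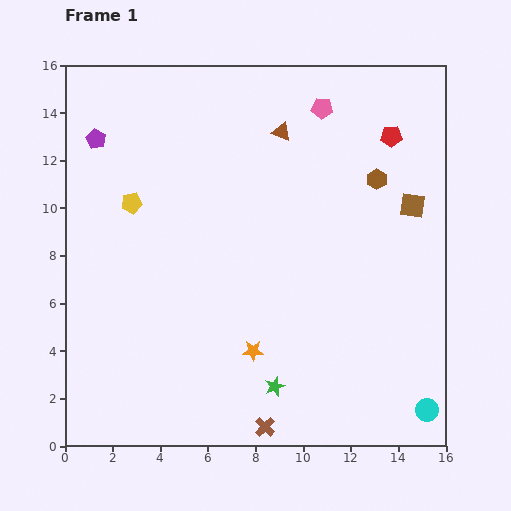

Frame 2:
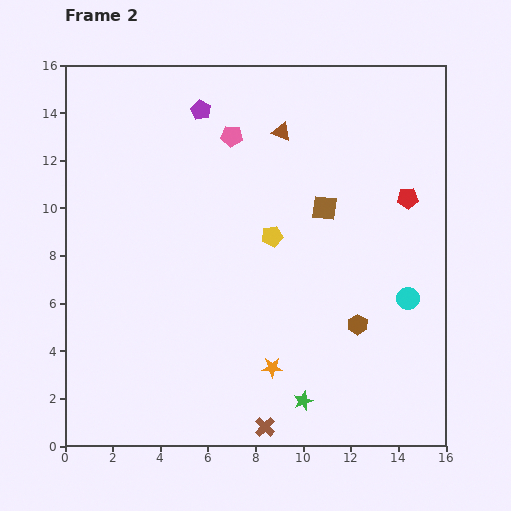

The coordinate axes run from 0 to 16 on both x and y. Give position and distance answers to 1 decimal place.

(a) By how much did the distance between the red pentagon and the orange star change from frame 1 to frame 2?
-1.6

Distance in frame 1: 10.7. Distance in frame 2: 9.1.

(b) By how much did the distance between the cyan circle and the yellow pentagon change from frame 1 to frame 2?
-8.8

Distance in frame 1: 15.1. Distance in frame 2: 6.3.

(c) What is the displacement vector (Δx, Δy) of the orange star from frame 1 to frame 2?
(0.8, -0.7)

The orange star was at (7.9, 4.0) in frame 1 and (8.7, 3.3) in frame 2.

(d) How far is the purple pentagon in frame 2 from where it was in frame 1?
4.6

The purple pentagon moved from (1.3, 12.9) to (5.7, 14.1), a distance of √(4.4² + 1.2²) ≈ 4.6.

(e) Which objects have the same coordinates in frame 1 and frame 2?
the brown triangle, the brown cross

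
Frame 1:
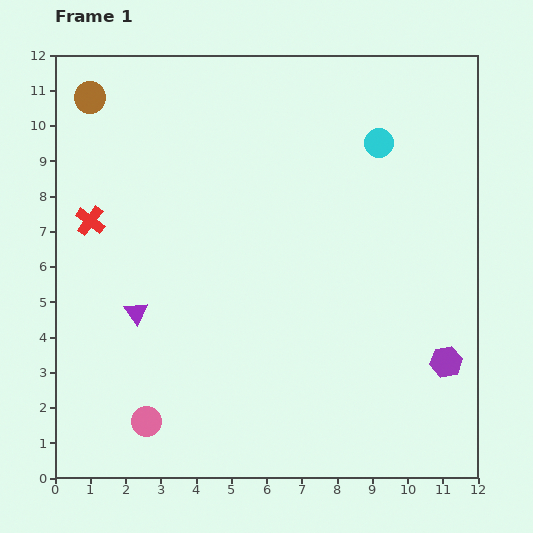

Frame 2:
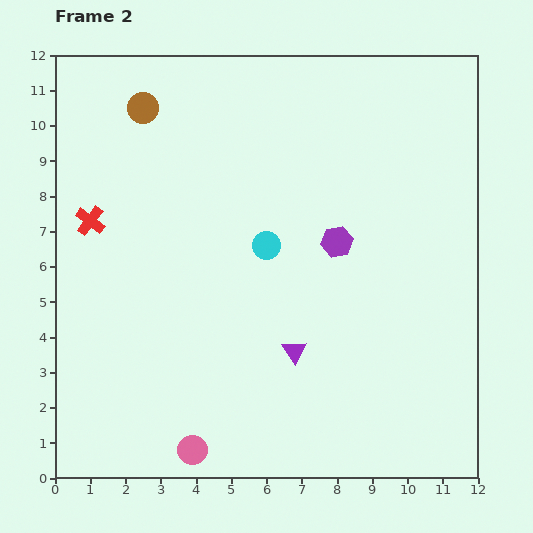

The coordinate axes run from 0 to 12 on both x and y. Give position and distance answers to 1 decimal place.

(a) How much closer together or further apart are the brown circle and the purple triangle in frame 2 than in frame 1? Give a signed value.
+1.9

Distance in frame 1: 6.2. Distance in frame 2: 8.1.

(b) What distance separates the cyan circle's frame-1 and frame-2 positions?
4.3

The cyan circle moved from (9.2, 9.5) to (6.0, 6.6), a distance of √(3.2² + 2.9²) ≈ 4.3.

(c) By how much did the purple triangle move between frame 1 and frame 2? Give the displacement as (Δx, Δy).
(4.5, -1.1)

The purple triangle was at (2.3, 4.7) in frame 1 and (6.8, 3.6) in frame 2.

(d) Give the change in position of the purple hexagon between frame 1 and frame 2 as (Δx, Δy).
(-3.1, 3.4)

The purple hexagon was at (11.1, 3.3) in frame 1 and (8.0, 6.7) in frame 2.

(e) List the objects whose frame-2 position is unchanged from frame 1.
the red cross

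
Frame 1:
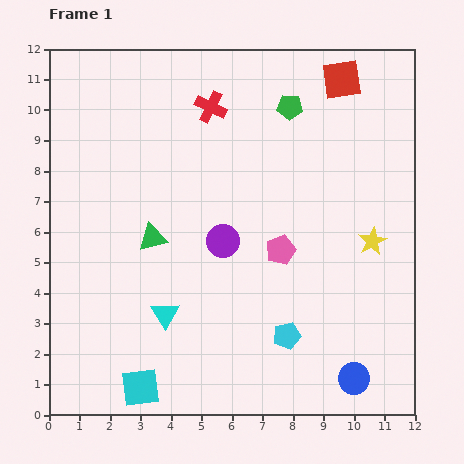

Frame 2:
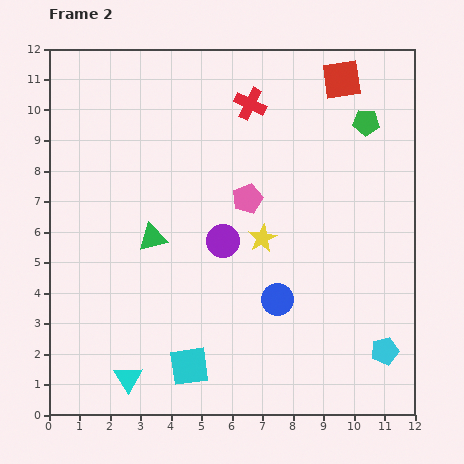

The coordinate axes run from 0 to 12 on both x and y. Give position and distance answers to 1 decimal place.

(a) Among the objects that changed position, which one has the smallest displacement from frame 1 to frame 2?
the red cross

(moved 1.3)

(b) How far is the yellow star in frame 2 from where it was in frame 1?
3.6

The yellow star moved from (10.6, 5.7) to (7.0, 5.8), a distance of √(3.6² + 0.1²) ≈ 3.6.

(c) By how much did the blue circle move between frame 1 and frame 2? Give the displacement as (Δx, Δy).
(-2.5, 2.6)

The blue circle was at (10.0, 1.2) in frame 1 and (7.5, 3.8) in frame 2.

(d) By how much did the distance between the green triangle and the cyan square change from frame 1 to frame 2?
-0.5

Distance in frame 1: 4.9. Distance in frame 2: 4.4.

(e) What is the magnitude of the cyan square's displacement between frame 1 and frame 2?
1.7

The cyan square moved from (3.0, 0.9) to (4.6, 1.6), a distance of √(1.6² + 0.7²) ≈ 1.7.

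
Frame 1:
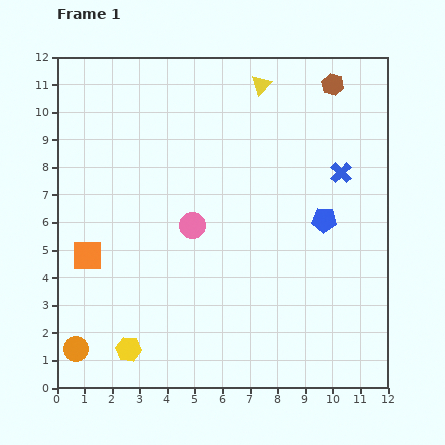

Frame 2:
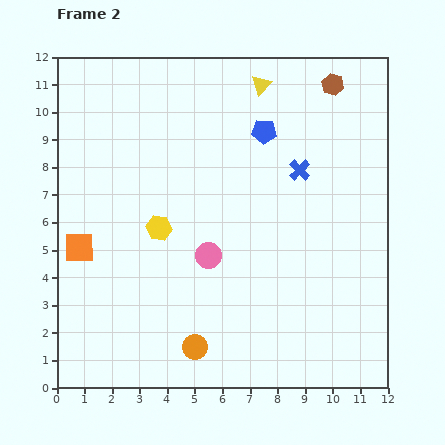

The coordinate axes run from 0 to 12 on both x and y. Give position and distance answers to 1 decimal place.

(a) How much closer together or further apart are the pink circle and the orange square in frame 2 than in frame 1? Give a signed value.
+0.7

Distance in frame 1: 4.0. Distance in frame 2: 4.7.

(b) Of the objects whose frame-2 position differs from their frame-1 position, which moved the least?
the orange square

(moved 0.4)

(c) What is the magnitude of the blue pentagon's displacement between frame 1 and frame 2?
3.9

The blue pentagon moved from (9.7, 6.1) to (7.5, 9.3), a distance of √(2.2² + 3.2²) ≈ 3.9.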